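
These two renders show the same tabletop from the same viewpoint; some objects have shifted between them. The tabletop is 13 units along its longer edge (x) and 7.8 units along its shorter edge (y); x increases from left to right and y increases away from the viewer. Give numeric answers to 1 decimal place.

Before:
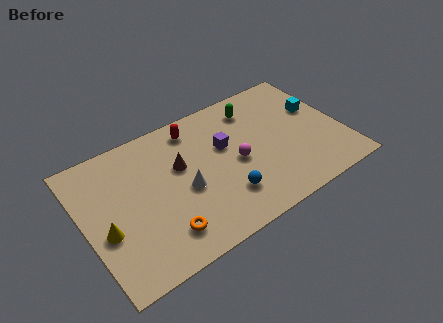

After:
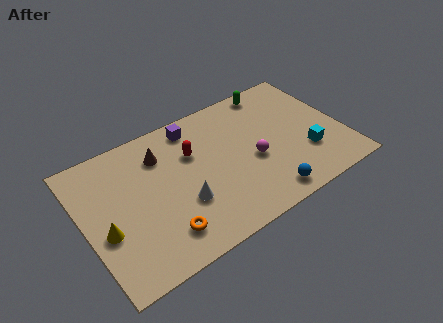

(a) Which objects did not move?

the orange torus and the yellow cone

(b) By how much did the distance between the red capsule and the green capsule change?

+1.7

They were about 3.1 units apart before and 4.8 after — 1.7 units further apart.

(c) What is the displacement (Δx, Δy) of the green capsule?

(1.1, 0.7)

The green capsule started near (9.0, 6.3) and ended near (10.1, 7.0).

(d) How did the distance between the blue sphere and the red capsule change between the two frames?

+0.5

They were about 4.7 units apart before and 5.2 after — 0.5 units further apart.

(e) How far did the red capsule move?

1.4

From (5.9, 6.6) to (5.6, 5.2), the red capsule covered √(0.3² + 1.4²) ≈ 1.4 units.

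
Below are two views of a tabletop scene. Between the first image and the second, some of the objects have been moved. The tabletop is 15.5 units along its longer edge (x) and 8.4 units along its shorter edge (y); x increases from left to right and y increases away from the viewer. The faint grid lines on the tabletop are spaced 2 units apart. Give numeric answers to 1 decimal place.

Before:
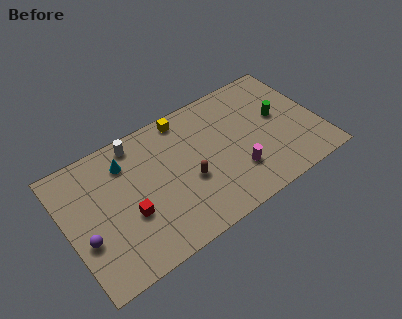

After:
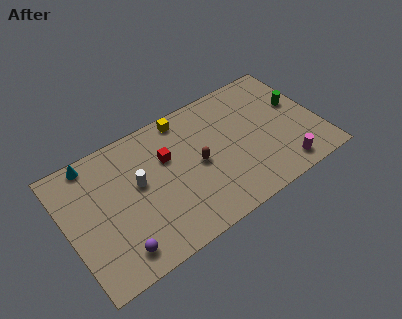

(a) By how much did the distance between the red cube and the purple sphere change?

+2.8

They were about 2.7 units apart before and 5.5 after — 2.8 units further apart.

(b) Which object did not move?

the yellow cube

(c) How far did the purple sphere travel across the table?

2.4

The purple sphere was near (0.9, 3.1) before and (2.6, 1.4) after, so it travelled √(1.7² + 1.7²) ≈ 2.4 units.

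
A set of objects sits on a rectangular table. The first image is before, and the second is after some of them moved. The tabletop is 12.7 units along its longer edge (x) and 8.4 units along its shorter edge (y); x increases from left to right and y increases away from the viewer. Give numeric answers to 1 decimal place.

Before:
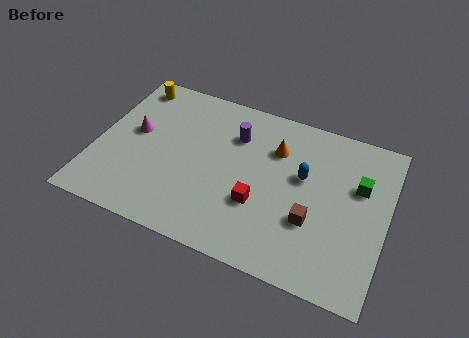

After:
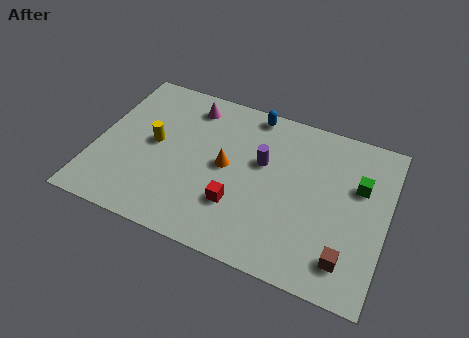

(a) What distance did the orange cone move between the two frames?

2.6

The orange cone was near (7.7, 6.0) before and (5.7, 4.3) after, so it travelled √(2.0² + 1.7²) ≈ 2.6 units.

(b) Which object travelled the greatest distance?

the blue capsule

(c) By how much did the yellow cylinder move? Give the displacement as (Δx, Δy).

(1.4, -2.9)

The yellow cylinder was at about (1.1, 7.3) and moved to about (2.5, 4.4).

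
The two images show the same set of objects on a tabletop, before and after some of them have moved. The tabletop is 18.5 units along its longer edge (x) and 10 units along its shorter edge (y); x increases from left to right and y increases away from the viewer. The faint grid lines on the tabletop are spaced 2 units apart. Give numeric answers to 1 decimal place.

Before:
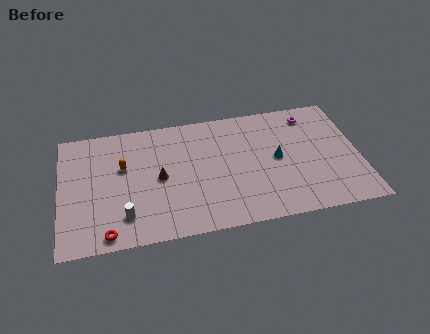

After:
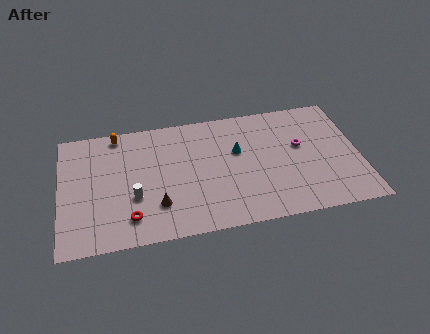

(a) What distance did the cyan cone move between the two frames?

2.6

The cyan cone was near (13.4, 5.1) before and (11.0, 6.2) after, so it travelled √(2.4² + 1.1²) ≈ 2.6 units.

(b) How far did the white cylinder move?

1.5

From (3.9, 2.2) to (4.5, 3.6), the white cylinder covered √(0.6² + 1.4²) ≈ 1.5 units.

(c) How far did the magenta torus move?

2.6

The magenta torus was near (15.7, 8.4) before and (14.9, 5.9) after, so it travelled √(0.8² + 2.5²) ≈ 2.6 units.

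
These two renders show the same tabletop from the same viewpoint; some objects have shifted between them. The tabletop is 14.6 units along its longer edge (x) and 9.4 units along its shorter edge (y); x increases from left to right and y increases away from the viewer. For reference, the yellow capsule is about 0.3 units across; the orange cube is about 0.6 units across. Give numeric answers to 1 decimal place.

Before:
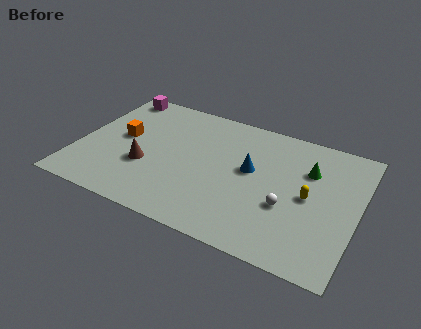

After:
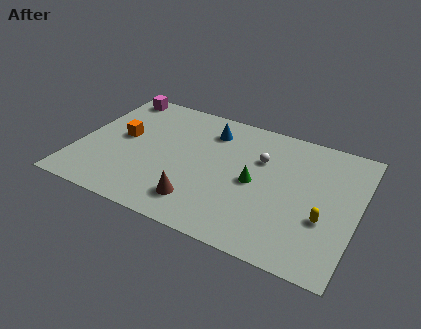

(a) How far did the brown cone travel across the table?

3.4

From (3.7, 3.4) to (6.7, 1.9), the brown cone covered √(3.0² + 1.5²) ≈ 3.4 units.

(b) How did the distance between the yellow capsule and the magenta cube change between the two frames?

+1.3

The distance was about 11.4 in the first image and 12.7 in the second, so they moved 1.3 units further apart.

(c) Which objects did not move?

the magenta cube and the orange cube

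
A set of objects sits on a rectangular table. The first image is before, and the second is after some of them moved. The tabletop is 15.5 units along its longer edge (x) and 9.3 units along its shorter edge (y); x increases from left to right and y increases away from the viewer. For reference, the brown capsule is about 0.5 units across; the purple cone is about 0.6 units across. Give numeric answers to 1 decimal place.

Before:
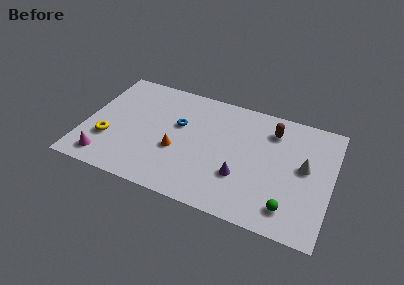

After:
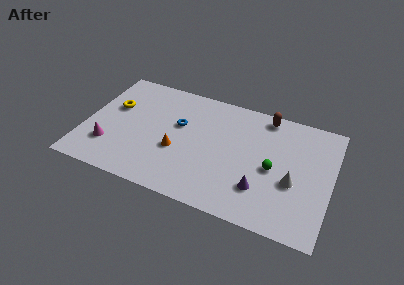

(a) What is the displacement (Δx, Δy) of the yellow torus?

(0.0, 2.8)

The yellow torus was at about (1.6, 3.0) and moved to about (1.6, 5.8).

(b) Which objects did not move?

the blue torus and the orange cone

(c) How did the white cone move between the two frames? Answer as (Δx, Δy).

(-0.6, -1.4)

The white cone was at about (13.8, 5.1) and moved to about (13.2, 3.7).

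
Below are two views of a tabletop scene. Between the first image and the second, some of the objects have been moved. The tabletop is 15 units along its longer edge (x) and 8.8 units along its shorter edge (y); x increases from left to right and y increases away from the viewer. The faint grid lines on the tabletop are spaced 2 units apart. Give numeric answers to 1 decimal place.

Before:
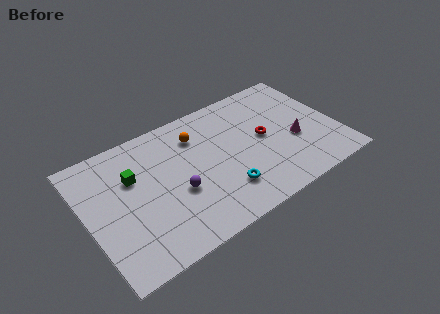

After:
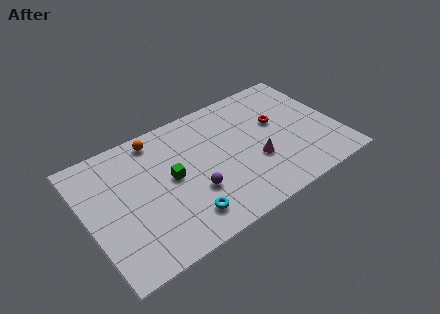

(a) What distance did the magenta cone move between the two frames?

2.5

From (12.4, 3.5) to (9.9, 3.2), the magenta cone covered √(2.5² + 0.3²) ≈ 2.5 units.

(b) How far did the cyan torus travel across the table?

2.5

From (7.8, 2.2) to (5.3, 1.7), the cyan torus covered √(2.5² + 0.5²) ≈ 2.5 units.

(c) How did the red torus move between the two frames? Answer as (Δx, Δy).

(0.9, 0.7)

The red torus started near (10.7, 4.6) and ended near (11.6, 5.3).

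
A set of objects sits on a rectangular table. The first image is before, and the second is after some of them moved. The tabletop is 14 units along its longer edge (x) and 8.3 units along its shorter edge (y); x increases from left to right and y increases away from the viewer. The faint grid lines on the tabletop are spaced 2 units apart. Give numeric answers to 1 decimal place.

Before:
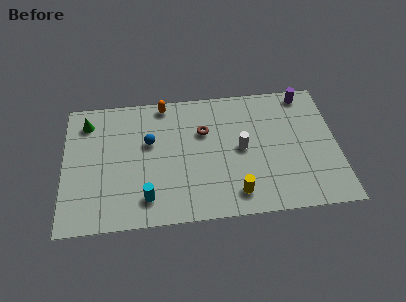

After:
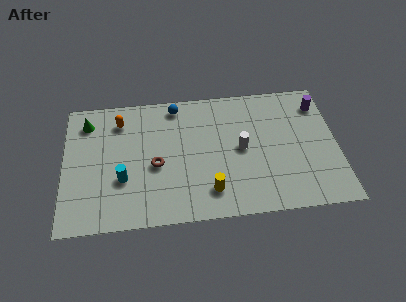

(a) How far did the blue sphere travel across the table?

2.6

From (4.4, 5.1) to (5.8, 7.3), the blue sphere covered √(1.4² + 2.2²) ≈ 2.6 units.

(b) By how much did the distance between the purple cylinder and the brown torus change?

+3.4

Before: roughly 5.6 units apart; after: 9.0. That's 3.4 units further apart.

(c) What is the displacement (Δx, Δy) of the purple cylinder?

(0.7, -0.8)

The purple cylinder was at about (12.5, 7.4) and moved to about (13.2, 6.6).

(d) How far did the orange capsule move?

2.5

The orange capsule moved from about (5.2, 7.5) to (2.9, 6.6), a distance of √(2.3² + 0.9²) ≈ 2.5.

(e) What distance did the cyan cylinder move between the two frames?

1.8

The cyan cylinder was near (4.2, 1.6) before and (3.0, 2.9) after, so it travelled √(1.2² + 1.3²) ≈ 1.8 units.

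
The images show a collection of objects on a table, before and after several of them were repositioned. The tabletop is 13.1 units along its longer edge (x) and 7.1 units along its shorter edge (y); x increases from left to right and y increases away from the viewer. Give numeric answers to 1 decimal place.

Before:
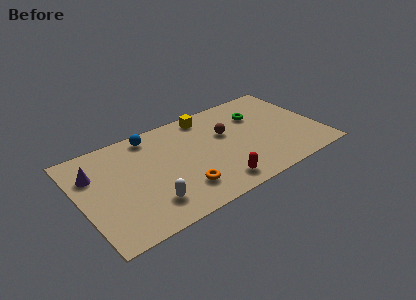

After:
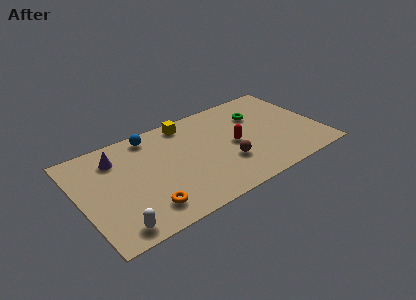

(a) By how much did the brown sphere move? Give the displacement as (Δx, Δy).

(-0.3, -2.1)

The brown sphere was at about (8.1, 4.4) and moved to about (7.8, 2.3).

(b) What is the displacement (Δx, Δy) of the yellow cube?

(-1.1, 0.0)

From the two frames, the yellow cube sits at roughly (7.3, 6.2) before and (6.2, 6.2) after.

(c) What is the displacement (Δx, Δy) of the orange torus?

(-2.0, -0.3)

The orange torus started near (5.2, 1.7) and ended near (3.2, 1.4).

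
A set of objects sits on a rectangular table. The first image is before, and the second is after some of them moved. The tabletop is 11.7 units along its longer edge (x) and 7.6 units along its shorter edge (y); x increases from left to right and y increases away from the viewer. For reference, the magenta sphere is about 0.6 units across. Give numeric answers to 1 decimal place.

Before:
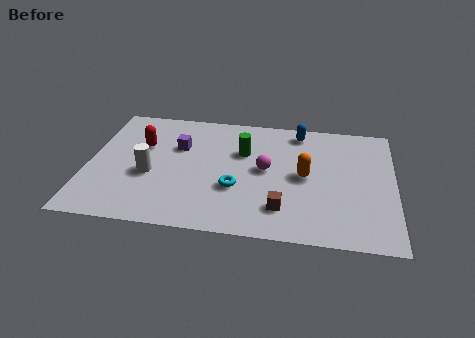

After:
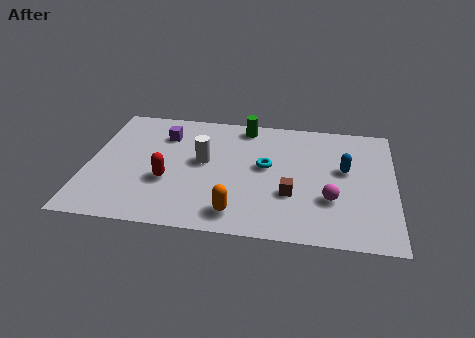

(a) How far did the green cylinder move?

1.7

The green cylinder was near (5.9, 5.0) before and (5.9, 6.7) after, so it travelled √(0.0² + 1.7²) ≈ 1.7 units.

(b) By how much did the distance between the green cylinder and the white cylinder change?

-1.1

The distance was about 4.0 in the first image and 2.9 in the second, so they moved 1.1 units closer together.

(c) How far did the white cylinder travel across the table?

2.3

The white cylinder moved from about (2.4, 3.1) to (4.4, 4.2), a distance of √(2.0² + 1.1²) ≈ 2.3.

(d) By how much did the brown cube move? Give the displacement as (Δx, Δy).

(0.3, 0.9)

From the two frames, the brown cube sits at roughly (7.5, 1.7) before and (7.8, 2.6) after.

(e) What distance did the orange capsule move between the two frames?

3.6

The orange capsule was near (8.3, 3.8) before and (5.8, 1.2) after, so it travelled √(2.5² + 2.6²) ≈ 3.6 units.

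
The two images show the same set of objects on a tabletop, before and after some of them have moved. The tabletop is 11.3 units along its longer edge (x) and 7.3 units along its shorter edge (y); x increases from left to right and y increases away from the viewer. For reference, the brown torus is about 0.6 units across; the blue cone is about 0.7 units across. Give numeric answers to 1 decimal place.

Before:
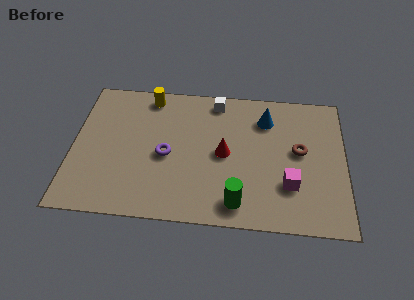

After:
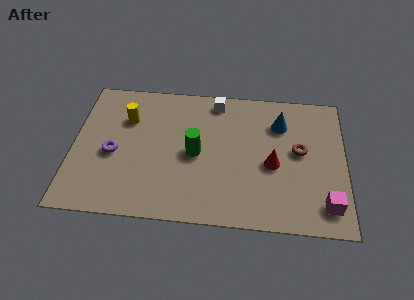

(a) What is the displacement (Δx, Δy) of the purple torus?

(-2.2, -0.1)

The purple torus was at about (3.9, 3.3) and moved to about (1.7, 3.2).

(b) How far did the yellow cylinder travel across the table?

1.6

The yellow cylinder moved from about (3.1, 6.4) to (2.2, 5.1), a distance of √(0.9² + 1.3²) ≈ 1.6.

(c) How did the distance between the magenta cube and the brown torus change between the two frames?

+1.1

They were about 1.8 units apart before and 2.9 after — 1.1 units further apart.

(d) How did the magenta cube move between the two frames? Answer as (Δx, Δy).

(1.5, -0.9)

The magenta cube was at about (9.0, 2.2) and moved to about (10.5, 1.3).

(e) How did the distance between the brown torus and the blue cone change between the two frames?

-0.5

They were about 2.1 units apart before and 1.6 after — 0.5 units closer together.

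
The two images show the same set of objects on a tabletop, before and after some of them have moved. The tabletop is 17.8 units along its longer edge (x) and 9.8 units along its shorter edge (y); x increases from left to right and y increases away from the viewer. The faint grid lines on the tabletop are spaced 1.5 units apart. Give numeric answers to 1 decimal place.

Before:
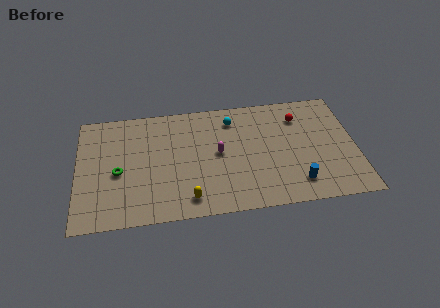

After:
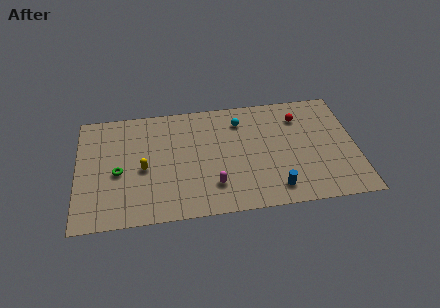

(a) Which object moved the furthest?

the yellow capsule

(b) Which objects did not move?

the red sphere and the green torus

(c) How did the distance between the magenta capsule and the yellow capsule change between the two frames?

+0.7

They were about 4.1 units apart before and 4.8 after — 0.7 units further apart.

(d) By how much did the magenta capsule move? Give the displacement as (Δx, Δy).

(-0.4, -2.7)

The magenta capsule started near (9.0, 5.1) and ended near (8.6, 2.4).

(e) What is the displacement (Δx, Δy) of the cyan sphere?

(0.5, -0.2)

The cyan sphere started near (10.0, 7.9) and ended near (10.5, 7.7).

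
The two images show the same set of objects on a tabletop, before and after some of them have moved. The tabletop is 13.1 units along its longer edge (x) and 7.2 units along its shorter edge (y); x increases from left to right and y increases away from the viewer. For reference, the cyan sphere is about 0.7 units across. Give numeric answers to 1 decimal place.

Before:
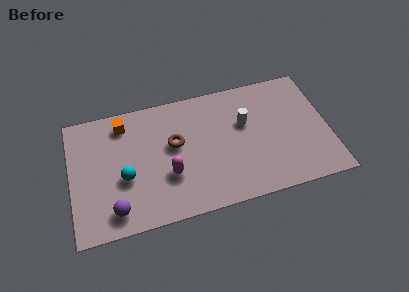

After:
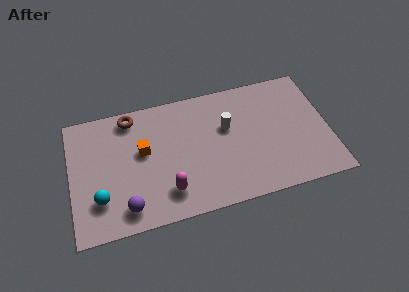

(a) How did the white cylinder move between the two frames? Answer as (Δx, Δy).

(-0.9, 0.0)

From the two frames, the white cylinder sits at roughly (8.9, 4.5) before and (8.0, 4.5) after.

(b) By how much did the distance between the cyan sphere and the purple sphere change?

-0.3

They were about 1.8 units apart before and 1.5 after — 0.3 units closer together.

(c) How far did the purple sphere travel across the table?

0.6

From (2.1, 1.2) to (2.7, 1.2), the purple sphere covered √(0.6² + 0.0²) ≈ 0.6 units.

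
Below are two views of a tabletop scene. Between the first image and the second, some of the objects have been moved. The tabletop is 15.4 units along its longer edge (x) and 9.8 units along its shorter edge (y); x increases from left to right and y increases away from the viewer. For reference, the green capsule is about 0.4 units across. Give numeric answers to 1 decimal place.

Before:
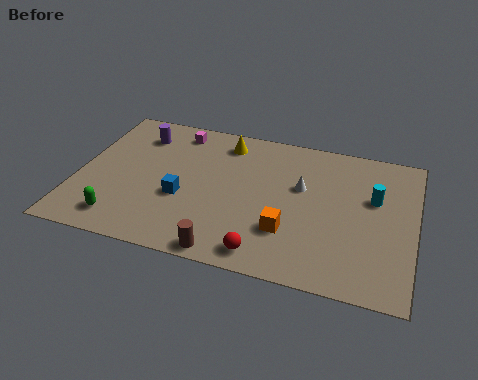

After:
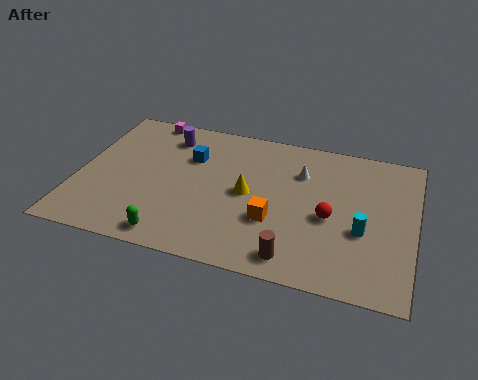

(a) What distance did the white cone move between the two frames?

1.0

The white cone was near (10.2, 6.0) before and (10.1, 7.0) after, so it travelled √(0.1² + 1.0²) ≈ 1.0 units.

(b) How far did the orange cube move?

0.9

From (9.8, 2.9) to (9.1, 3.4), the orange cube covered √(0.7² + 0.5²) ≈ 0.9 units.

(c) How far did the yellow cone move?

3.5

The yellow cone was near (6.5, 8.2) before and (7.8, 4.9) after, so it travelled √(1.3² + 3.3²) ≈ 3.5 units.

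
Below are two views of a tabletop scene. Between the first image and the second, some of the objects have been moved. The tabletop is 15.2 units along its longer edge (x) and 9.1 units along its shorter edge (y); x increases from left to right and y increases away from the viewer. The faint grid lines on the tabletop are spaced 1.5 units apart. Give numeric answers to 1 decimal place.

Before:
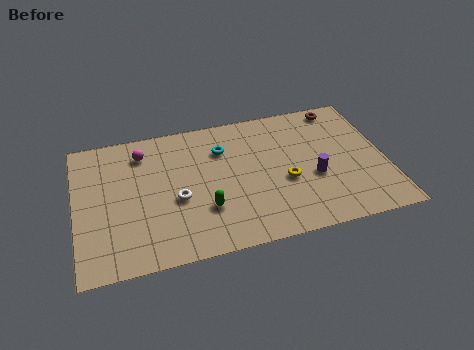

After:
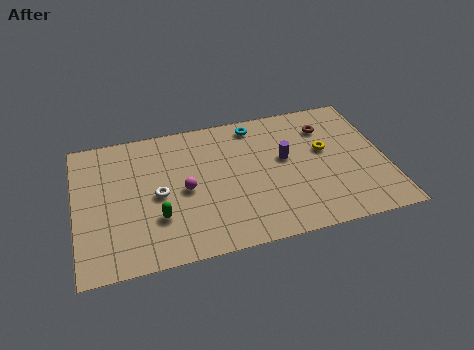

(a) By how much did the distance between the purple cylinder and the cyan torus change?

-2.2

The distance was about 5.2 in the first image and 3.0 in the second, so they moved 2.2 units closer together.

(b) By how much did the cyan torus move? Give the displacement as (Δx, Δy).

(1.7, 1.3)

From the two frames, the cyan torus sits at roughly (7.3, 6.6) before and (9.0, 7.9) after.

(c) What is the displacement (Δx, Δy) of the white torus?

(-0.9, 0.5)

From the two frames, the white torus sits at roughly (4.9, 3.8) before and (4.0, 4.3) after.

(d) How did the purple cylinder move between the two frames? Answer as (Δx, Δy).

(-1.3, 1.6)

The purple cylinder was at about (11.6, 3.6) and moved to about (10.3, 5.2).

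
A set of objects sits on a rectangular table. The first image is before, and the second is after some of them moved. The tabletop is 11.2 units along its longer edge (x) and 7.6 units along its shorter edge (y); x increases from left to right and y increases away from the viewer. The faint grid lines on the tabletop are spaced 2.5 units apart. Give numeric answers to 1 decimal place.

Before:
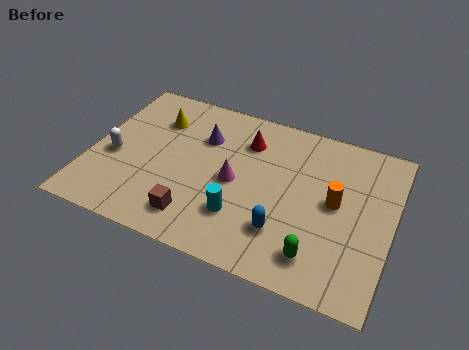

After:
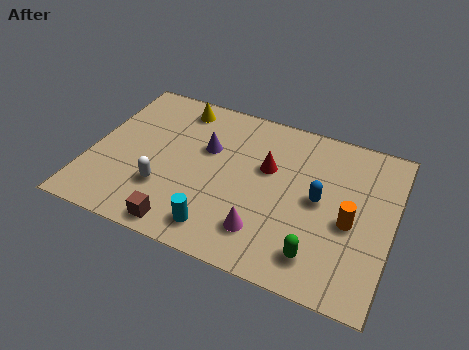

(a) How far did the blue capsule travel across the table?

2.2

The blue capsule was near (7.4, 2.0) before and (8.5, 3.9) after, so it travelled √(1.1² + 1.9²) ≈ 2.2 units.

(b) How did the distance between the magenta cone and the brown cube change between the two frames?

+0.5

They were about 2.5 units apart before and 3.0 after — 0.5 units further apart.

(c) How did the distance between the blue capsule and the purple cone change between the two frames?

-0.3

The distance was about 4.7 in the first image and 4.4 in the second, so they moved 0.3 units closer together.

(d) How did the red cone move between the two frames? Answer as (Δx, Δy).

(0.9, -1.0)

The red cone started near (5.6, 5.7) and ended near (6.5, 4.7).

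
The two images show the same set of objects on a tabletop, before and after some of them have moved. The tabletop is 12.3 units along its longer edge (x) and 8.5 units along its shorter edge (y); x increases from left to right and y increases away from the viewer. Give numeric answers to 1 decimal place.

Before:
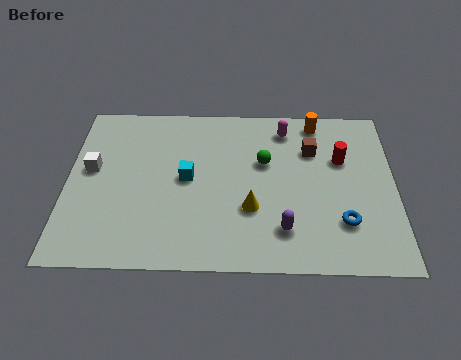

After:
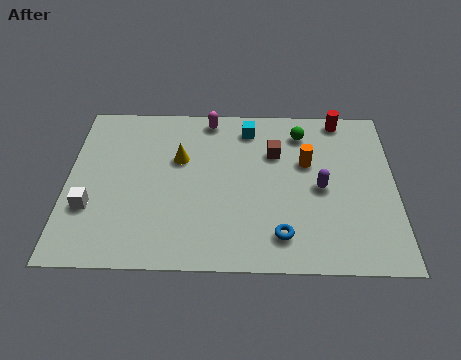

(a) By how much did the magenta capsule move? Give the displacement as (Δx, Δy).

(-2.9, 0.5)

The magenta capsule started near (8.2, 7.1) and ended near (5.3, 7.6).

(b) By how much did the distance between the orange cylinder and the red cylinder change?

+0.5

Before: roughly 2.2 units apart; after: 2.7. That's 0.5 units further apart.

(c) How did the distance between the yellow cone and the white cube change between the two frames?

-2.1

They were about 6.3 units apart before and 4.2 after — 2.1 units closer together.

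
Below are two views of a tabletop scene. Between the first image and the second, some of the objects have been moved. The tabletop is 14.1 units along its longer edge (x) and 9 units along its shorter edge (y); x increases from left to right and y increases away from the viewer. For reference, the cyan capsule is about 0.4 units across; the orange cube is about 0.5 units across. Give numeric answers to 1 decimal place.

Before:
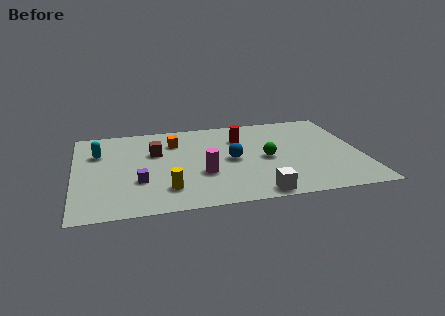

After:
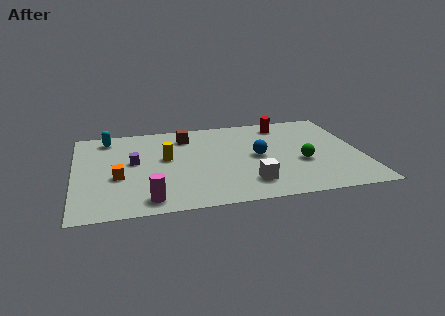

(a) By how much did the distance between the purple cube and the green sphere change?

+1.9

They were about 6.4 units apart before and 8.3 after — 1.9 units further apart.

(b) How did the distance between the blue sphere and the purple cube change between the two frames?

+1.3

Before: roughly 4.8 units apart; after: 6.1. That's 1.3 units further apart.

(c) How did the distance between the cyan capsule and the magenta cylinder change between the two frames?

+0.9

The distance was about 5.8 in the first image and 6.7 in the second, so they moved 0.9 units further apart.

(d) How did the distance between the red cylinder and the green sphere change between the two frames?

+1.6

They were about 2.5 units apart before and 4.1 after — 1.6 units further apart.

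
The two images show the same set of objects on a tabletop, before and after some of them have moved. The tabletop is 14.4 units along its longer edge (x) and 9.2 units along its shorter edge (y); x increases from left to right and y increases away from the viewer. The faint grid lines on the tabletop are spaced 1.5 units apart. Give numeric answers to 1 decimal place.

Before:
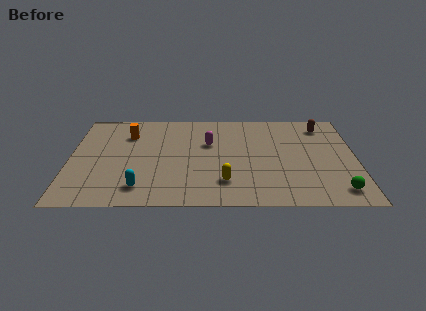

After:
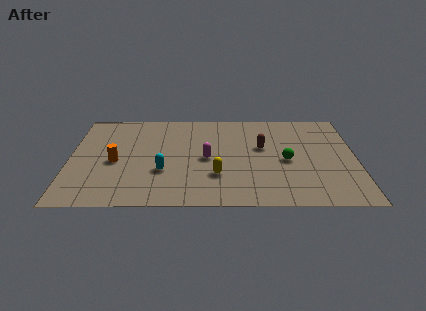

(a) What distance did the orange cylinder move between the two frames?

2.8

The orange cylinder was near (2.9, 6.8) before and (2.3, 4.1) after, so it travelled √(0.6² + 2.7²) ≈ 2.8 units.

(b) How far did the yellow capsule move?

0.7

The yellow capsule moved from about (7.8, 2.2) to (7.4, 2.8), a distance of √(0.4² + 0.6²) ≈ 0.7.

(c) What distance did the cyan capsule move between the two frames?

1.9

From (3.6, 1.7) to (4.7, 3.2), the cyan capsule covered √(1.1² + 1.5²) ≈ 1.9 units.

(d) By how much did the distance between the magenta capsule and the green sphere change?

-3.8

Before: roughly 7.8 units apart; after: 4.0. That's 3.8 units closer together.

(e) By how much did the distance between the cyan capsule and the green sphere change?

-3.5

Before: roughly 9.8 units apart; after: 6.3. That's 3.5 units closer together.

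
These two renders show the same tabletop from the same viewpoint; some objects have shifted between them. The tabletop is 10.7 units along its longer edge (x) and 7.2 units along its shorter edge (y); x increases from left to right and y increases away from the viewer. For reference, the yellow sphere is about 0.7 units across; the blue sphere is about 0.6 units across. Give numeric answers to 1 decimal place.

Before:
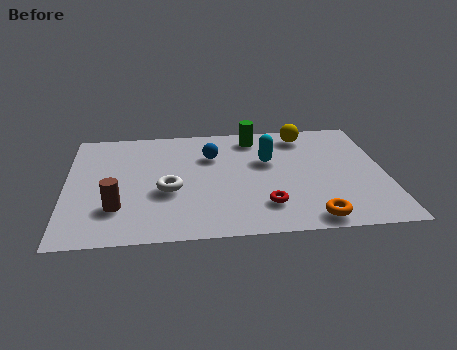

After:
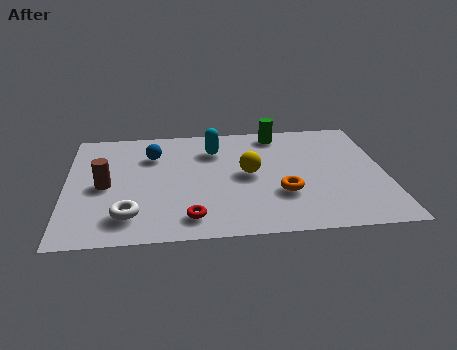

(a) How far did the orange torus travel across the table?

1.8

From (8.1, 0.8) to (7.2, 2.4), the orange torus covered √(0.9² + 1.6²) ≈ 1.8 units.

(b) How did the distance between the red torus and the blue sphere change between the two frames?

+0.5

They were about 3.7 units apart before and 4.2 after — 0.5 units further apart.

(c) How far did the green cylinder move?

0.8

The green cylinder moved from about (6.4, 6.1) to (7.2, 6.3), a distance of √(0.8² + 0.2²) ≈ 0.8.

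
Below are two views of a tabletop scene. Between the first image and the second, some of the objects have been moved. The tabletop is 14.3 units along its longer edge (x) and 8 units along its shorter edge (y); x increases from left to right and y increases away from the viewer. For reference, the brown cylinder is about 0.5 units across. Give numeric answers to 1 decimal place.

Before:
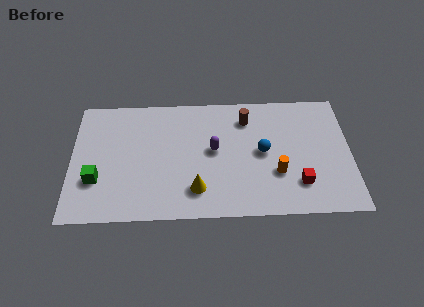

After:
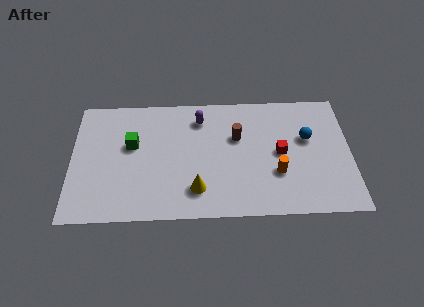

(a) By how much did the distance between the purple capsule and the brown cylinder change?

-0.3

Before: roughly 2.6 units apart; after: 2.3. That's 0.3 units closer together.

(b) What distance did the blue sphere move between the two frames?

2.4

From (9.8, 4.1) to (12.1, 4.9), the blue sphere covered √(2.3² + 0.8²) ≈ 2.4 units.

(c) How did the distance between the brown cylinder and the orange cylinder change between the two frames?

-0.8

They were about 3.9 units apart before and 3.1 after — 0.8 units closer together.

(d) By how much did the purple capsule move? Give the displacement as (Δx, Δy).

(-0.7, 2.1)

The purple capsule was at about (7.3, 4.3) and moved to about (6.6, 6.4).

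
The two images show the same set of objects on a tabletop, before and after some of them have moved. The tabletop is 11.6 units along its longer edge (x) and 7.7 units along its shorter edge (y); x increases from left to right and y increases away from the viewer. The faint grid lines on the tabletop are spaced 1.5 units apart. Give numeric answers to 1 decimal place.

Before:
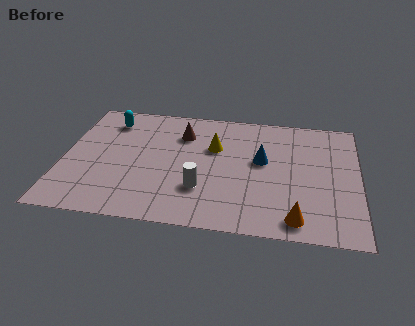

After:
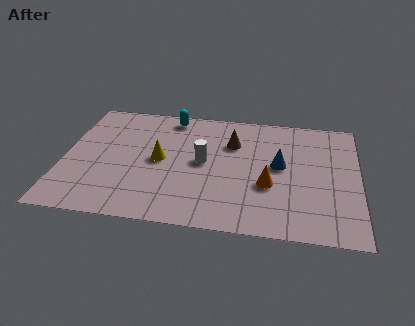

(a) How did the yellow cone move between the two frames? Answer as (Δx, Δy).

(-2.1, -1.1)

From the two frames, the yellow cone sits at roughly (5.9, 5.0) before and (3.8, 3.9) after.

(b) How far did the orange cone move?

2.2

The orange cone was near (9.2, 1.0) before and (8.1, 2.9) after, so it travelled √(1.1² + 1.9²) ≈ 2.2 units.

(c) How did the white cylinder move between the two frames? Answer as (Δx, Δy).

(0.0, 1.7)

The white cylinder started near (5.5, 2.3) and ended near (5.5, 4.0).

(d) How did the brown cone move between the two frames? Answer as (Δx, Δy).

(2.0, -0.3)

The brown cone started near (4.6, 5.7) and ended near (6.6, 5.4).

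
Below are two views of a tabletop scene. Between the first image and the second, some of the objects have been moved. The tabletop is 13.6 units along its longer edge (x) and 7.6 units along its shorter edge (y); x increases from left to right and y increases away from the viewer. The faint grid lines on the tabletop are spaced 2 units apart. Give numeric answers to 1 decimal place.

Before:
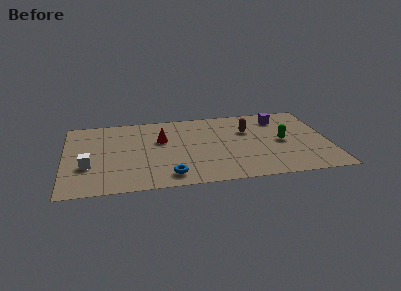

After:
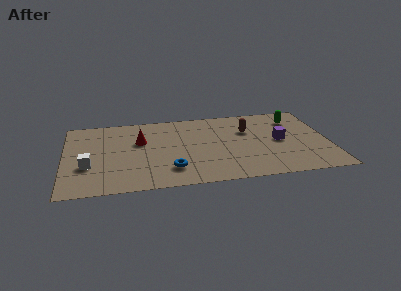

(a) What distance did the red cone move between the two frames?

1.1

The red cone was near (5.0, 4.8) before and (3.9, 4.8) after, so it travelled √(1.1² + 0.0²) ≈ 1.1 units.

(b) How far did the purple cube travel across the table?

2.3

The purple cube was near (11.2, 6.1) before and (11.1, 3.8) after, so it travelled √(0.1² + 2.3²) ≈ 2.3 units.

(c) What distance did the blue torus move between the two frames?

0.6

The blue torus moved from about (5.3, 1.2) to (5.4, 1.8), a distance of √(0.1² + 0.6²) ≈ 0.6.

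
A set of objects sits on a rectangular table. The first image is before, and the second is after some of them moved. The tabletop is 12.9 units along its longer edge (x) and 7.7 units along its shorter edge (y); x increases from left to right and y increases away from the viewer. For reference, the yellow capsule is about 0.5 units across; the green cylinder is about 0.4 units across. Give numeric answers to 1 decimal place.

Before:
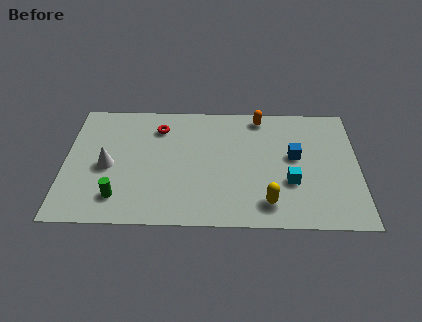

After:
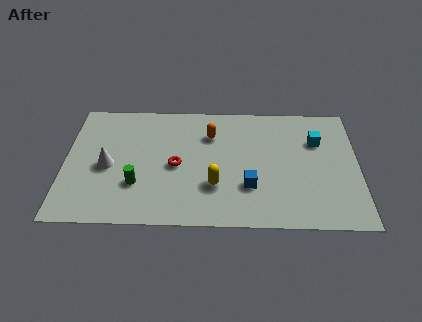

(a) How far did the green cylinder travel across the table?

1.1

The green cylinder was near (2.4, 1.6) before and (3.2, 2.4) after, so it travelled √(0.8² + 0.8²) ≈ 1.1 units.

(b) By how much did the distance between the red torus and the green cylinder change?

-2.6

The distance was about 4.7 in the first image and 2.1 in the second, so they moved 2.6 units closer together.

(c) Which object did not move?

the white cone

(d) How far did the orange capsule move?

2.5

From (8.6, 6.8) to (6.4, 5.6), the orange capsule covered √(2.2² + 1.2²) ≈ 2.5 units.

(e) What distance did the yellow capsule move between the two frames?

2.5

From (8.9, 1.4) to (6.6, 2.4), the yellow capsule covered √(2.3² + 1.0²) ≈ 2.5 units.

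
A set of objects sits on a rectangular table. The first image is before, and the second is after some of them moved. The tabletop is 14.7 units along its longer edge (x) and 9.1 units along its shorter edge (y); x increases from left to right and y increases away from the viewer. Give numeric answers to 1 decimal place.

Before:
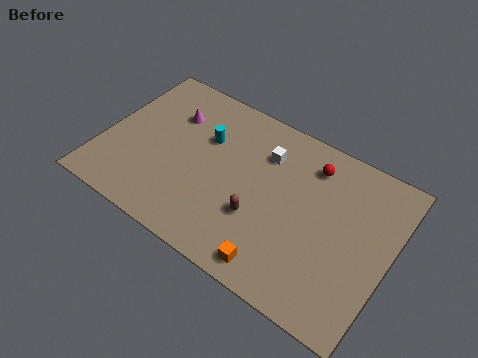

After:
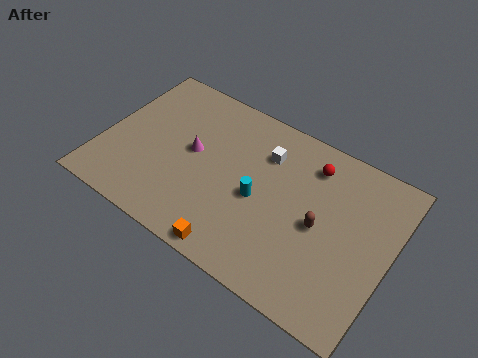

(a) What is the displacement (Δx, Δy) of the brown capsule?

(2.9, 1.2)

From the two frames, the brown capsule sits at roughly (8.3, 3.1) before and (11.2, 4.3) after.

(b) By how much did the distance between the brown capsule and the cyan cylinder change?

-1.3

They were about 4.4 units apart before and 3.1 after — 1.3 units closer together.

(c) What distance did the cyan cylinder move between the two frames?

3.6

The cyan cylinder moved from about (5.0, 6.0) to (8.1, 4.1), a distance of √(3.1² + 1.9²) ≈ 3.6.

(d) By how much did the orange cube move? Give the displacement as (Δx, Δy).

(-2.1, -0.3)

The orange cube started near (9.6, 1.1) and ended near (7.5, 0.8).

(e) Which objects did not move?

the red sphere and the white cube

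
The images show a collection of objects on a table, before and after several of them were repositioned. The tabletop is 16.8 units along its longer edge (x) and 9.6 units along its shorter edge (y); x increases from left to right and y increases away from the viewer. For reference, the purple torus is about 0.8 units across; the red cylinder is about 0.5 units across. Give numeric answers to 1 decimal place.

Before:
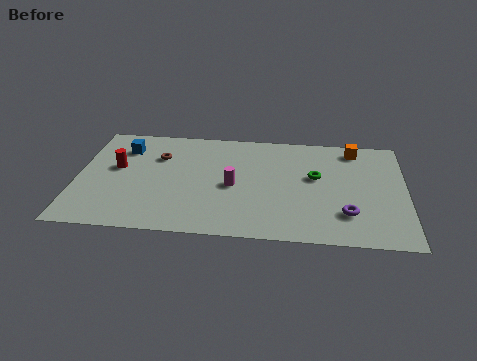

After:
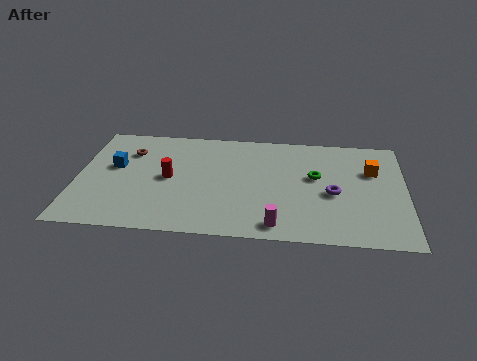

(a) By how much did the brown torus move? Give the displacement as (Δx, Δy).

(-1.5, 0.3)

The brown torus started near (4.1, 6.7) and ended near (2.6, 7.0).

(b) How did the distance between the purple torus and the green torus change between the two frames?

-1.8

The distance was about 3.5 in the first image and 1.7 in the second, so they moved 1.8 units closer together.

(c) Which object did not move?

the green torus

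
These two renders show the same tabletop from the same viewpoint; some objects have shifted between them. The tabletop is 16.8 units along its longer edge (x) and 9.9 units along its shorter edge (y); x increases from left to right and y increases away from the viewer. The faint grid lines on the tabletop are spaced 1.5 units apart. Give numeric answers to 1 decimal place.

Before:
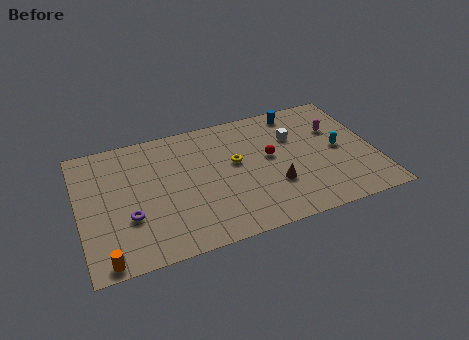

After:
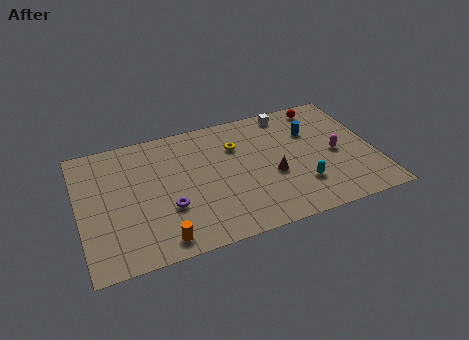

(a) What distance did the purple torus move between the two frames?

2.2

From (2.7, 3.4) to (4.9, 3.4), the purple torus covered √(2.2² + 0.0²) ≈ 2.2 units.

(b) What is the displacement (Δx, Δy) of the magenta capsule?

(-0.2, -2.0)

The magenta capsule was at about (14.8, 6.6) and moved to about (14.6, 4.6).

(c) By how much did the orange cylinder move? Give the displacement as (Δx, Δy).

(3.1, 0.4)

The orange cylinder was at about (1.2, 0.8) and moved to about (4.3, 1.2).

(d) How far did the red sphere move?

4.7

The red sphere moved from about (10.9, 5.5) to (14.3, 8.7), a distance of √(3.4² + 3.2²) ≈ 4.7.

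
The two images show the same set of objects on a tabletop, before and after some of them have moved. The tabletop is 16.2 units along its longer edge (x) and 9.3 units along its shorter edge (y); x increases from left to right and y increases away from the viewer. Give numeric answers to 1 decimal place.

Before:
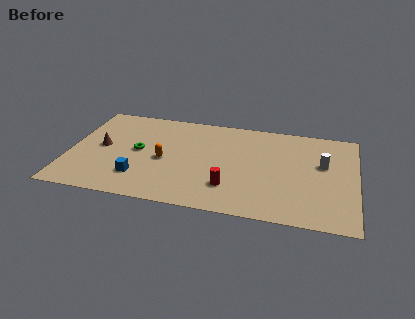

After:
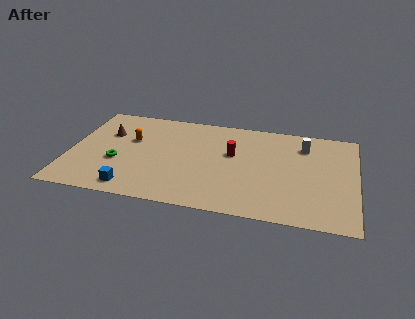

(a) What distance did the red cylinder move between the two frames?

3.2

The red cylinder moved from about (9.2, 2.4) to (9.2, 5.6), a distance of √(0.0² + 3.2²) ≈ 3.2.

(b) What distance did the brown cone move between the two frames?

1.4

The brown cone was near (1.8, 4.8) before and (2.0, 6.2) after, so it travelled √(0.2² + 1.4²) ≈ 1.4 units.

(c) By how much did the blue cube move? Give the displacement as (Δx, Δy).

(-0.3, -1.1)

The blue cube started near (4.1, 2.3) and ended near (3.8, 1.2).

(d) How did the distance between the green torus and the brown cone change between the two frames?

+0.7

They were about 2.1 units apart before and 2.8 after — 0.7 units further apart.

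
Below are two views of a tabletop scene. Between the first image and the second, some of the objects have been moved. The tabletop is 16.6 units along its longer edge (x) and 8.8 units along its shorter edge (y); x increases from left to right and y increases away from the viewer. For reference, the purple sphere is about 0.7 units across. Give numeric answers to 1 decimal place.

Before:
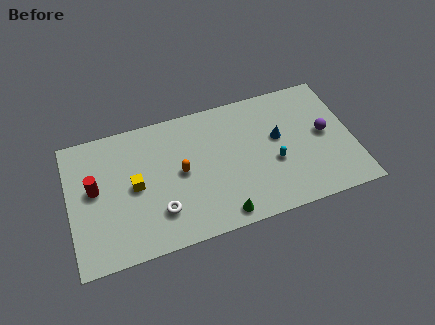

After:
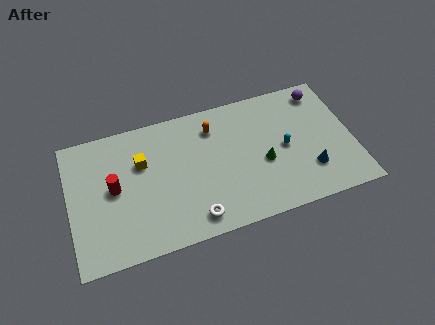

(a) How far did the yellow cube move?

1.5

The yellow cube moved from about (3.8, 4.4) to (4.3, 5.8), a distance of √(0.5² + 1.4²) ≈ 1.5.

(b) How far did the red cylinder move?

1.1

The red cylinder was near (1.5, 4.9) before and (2.6, 4.6) after, so it travelled √(1.1² + 0.3²) ≈ 1.1 units.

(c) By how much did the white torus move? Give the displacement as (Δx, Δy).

(1.9, -1.0)

From the two frames, the white torus sits at roughly (5.1, 2.3) before and (7.0, 1.3) after.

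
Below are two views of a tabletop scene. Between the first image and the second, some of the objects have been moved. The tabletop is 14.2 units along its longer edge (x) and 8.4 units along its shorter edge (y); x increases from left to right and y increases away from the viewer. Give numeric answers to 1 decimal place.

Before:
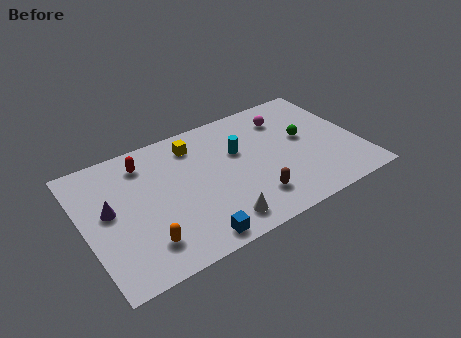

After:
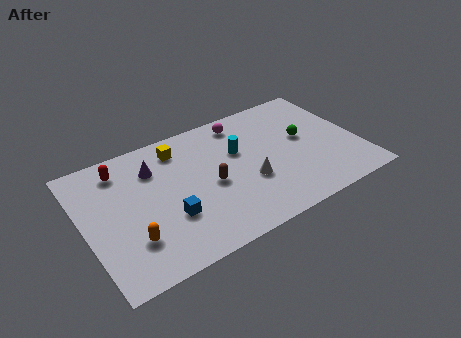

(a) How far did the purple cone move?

3.0

From (1.3, 4.6) to (3.8, 6.2), the purple cone covered √(2.5² + 1.6²) ≈ 3.0 units.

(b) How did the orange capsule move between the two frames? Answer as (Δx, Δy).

(-0.6, 0.5)

The orange capsule was at about (2.7, 1.8) and moved to about (2.1, 2.3).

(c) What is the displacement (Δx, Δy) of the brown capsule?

(-1.9, 1.9)

From the two frames, the brown capsule sits at roughly (8.3, 1.9) before and (6.4, 3.8) after.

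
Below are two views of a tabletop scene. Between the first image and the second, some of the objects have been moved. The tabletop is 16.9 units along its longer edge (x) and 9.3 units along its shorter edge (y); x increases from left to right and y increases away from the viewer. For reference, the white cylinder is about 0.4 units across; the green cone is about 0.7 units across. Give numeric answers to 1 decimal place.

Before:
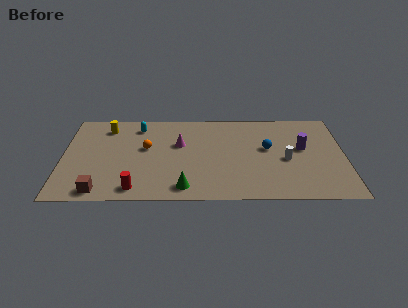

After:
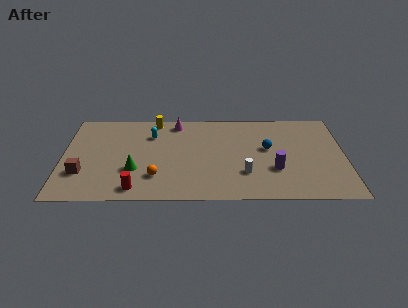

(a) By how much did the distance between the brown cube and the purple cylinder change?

-1.3

Before: roughly 12.8 units apart; after: 11.5. That's 1.3 units closer together.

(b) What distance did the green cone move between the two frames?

3.5

The green cone moved from about (7.3, 1.3) to (4.3, 3.1), a distance of √(3.0² + 1.8²) ≈ 3.5.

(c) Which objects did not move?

the blue sphere and the red cylinder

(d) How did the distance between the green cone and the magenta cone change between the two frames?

+1.1

Before: roughly 4.5 units apart; after: 5.6. That's 1.1 units further apart.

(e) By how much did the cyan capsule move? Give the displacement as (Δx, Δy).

(0.8, -0.9)

The cyan capsule was at about (4.5, 7.7) and moved to about (5.3, 6.8).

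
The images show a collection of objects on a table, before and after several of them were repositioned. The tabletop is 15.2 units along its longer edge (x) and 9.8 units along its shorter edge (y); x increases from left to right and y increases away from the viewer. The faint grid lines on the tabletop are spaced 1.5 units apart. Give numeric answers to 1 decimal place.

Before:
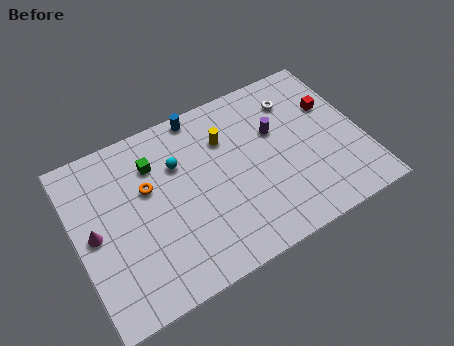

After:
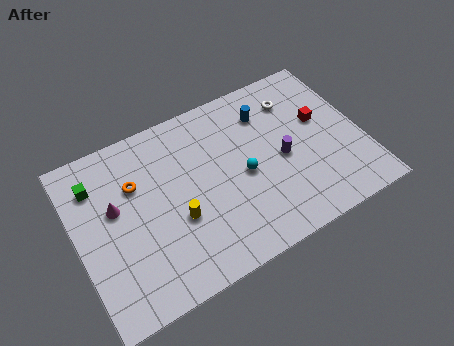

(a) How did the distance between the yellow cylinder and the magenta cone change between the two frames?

-3.9

They were about 7.6 units apart before and 3.7 after — 3.9 units closer together.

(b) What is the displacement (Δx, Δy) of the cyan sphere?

(3.2, -2.2)

The cyan sphere started near (5.6, 6.7) and ended near (8.8, 4.5).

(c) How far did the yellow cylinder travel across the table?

4.5

From (8.2, 7.0) to (5.1, 3.7), the yellow cylinder covered √(3.1² + 3.3²) ≈ 4.5 units.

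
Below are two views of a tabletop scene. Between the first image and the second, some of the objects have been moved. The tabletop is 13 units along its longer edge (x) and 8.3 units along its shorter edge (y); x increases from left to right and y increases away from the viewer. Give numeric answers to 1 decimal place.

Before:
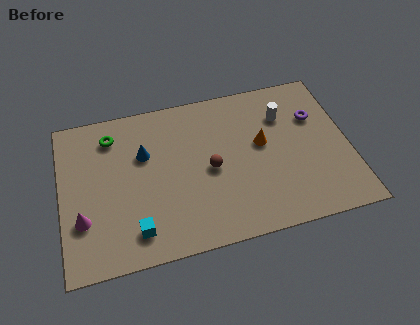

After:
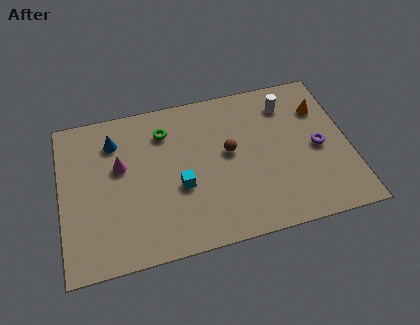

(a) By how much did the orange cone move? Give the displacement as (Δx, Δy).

(2.8, 1.3)

The orange cone started near (9.1, 4.7) and ended near (11.9, 6.0).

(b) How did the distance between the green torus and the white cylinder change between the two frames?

-2.2

Before: roughly 7.8 units apart; after: 5.6. That's 2.2 units closer together.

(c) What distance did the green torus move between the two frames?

2.4

The green torus moved from about (2.4, 6.7) to (4.8, 6.4), a distance of √(2.4² + 0.3²) ≈ 2.4.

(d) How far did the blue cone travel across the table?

1.6

From (3.8, 5.4) to (2.5, 6.4), the blue cone covered √(1.3² + 1.0²) ≈ 1.6 units.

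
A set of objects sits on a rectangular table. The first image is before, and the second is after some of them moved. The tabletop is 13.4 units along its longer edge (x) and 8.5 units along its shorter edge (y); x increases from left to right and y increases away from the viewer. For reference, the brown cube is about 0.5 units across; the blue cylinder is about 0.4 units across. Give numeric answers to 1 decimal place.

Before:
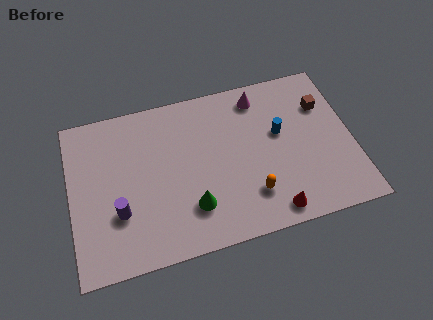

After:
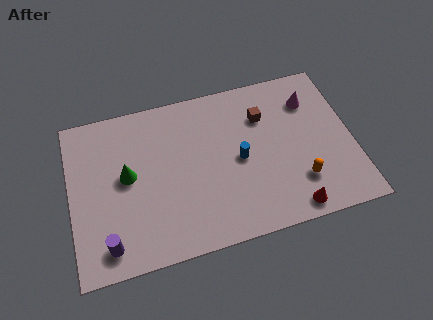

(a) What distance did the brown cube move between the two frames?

2.9

The brown cube moved from about (12.2, 6.0) to (9.3, 6.1), a distance of √(2.9² + 0.1²) ≈ 2.9.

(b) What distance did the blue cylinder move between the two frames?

2.2

The blue cylinder moved from about (10.0, 5.0) to (8.0, 4.1), a distance of √(2.0² + 0.9²) ≈ 2.2.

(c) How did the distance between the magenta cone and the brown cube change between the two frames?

-0.9

The distance was about 3.2 in the first image and 2.3 in the second, so they moved 0.9 units closer together.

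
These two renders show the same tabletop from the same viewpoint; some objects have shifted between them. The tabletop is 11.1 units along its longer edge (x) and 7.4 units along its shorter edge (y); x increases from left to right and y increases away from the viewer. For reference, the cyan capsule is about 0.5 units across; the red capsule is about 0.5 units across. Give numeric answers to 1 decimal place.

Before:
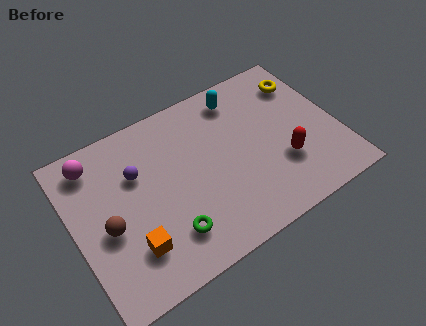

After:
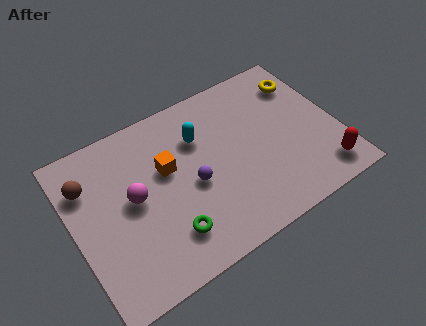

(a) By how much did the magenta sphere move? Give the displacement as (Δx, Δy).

(1.3, -2.3)

The magenta sphere was at about (1.2, 6.2) and moved to about (2.5, 3.9).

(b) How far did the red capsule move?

1.9

The red capsule was near (8.6, 2.4) before and (10.1, 1.2) after, so it travelled √(1.5² + 1.2²) ≈ 1.9 units.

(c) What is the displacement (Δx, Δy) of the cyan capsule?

(-1.9, -1.0)

From the two frames, the cyan capsule sits at roughly (7.4, 6.2) before and (5.5, 5.2) after.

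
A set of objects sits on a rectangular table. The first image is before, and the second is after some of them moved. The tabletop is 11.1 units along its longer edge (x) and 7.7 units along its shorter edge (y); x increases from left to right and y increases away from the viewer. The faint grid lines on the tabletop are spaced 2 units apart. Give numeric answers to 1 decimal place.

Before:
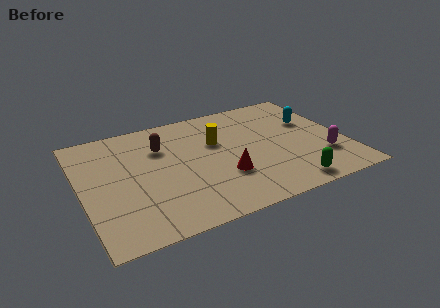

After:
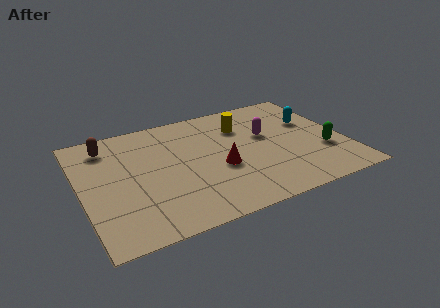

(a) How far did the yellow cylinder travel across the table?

1.4

From (5.8, 4.9) to (7.0, 5.6), the yellow cylinder covered √(1.2² + 0.7²) ≈ 1.4 units.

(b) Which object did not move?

the cyan capsule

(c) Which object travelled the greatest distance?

the magenta capsule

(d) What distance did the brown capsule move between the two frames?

2.4

The brown capsule moved from about (3.5, 5.4) to (1.3, 6.3), a distance of √(2.2² + 0.9²) ≈ 2.4.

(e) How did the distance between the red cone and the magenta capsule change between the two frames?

-1.5

They were about 4.2 units apart before and 2.7 after — 1.5 units closer together.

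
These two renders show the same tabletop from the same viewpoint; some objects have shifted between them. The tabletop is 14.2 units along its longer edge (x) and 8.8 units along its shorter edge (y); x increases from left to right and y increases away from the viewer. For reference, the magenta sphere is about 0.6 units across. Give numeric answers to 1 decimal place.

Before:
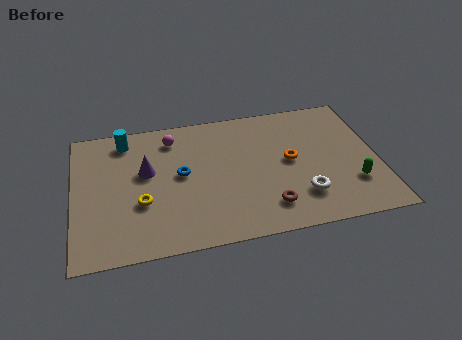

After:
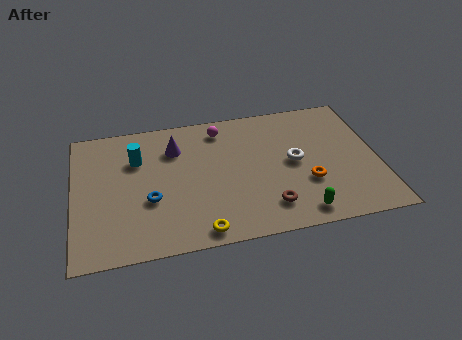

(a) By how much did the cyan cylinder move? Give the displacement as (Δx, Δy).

(0.5, -1.4)

The cyan cylinder was at about (2.5, 7.5) and moved to about (3.0, 6.1).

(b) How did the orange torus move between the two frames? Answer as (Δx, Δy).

(0.7, -1.6)

The orange torus was at about (10.1, 4.6) and moved to about (10.8, 3.0).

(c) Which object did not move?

the brown torus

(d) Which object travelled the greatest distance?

the yellow torus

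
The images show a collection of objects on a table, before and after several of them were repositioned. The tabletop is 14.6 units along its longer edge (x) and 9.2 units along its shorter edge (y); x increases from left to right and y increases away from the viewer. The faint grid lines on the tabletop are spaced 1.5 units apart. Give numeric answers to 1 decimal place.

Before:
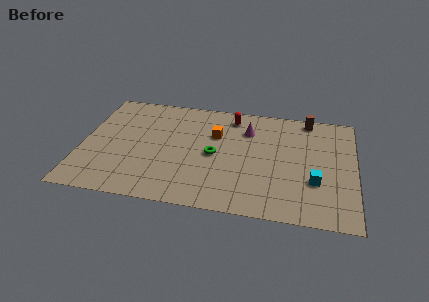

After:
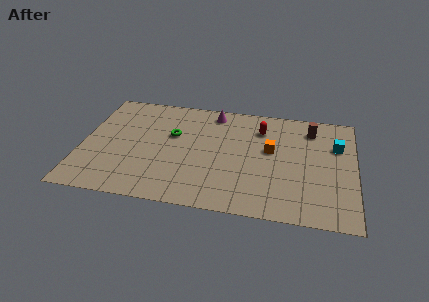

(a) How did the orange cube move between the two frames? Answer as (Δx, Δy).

(3.0, -0.8)

From the two frames, the orange cube sits at roughly (7.1, 6.1) before and (10.1, 5.3) after.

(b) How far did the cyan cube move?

3.3

The cyan cube moved from about (12.5, 3.1) to (13.6, 6.2), a distance of √(1.1² + 3.1²) ≈ 3.3.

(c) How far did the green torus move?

2.6

The green torus was near (7.1, 4.4) before and (4.8, 5.7) after, so it travelled √(2.3² + 1.3²) ≈ 2.6 units.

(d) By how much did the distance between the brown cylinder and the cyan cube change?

-3.4

The distance was about 5.2 in the first image and 1.8 in the second, so they moved 3.4 units closer together.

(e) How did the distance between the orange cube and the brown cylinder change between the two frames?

-2.4

The distance was about 5.4 in the first image and 3.0 in the second, so they moved 2.4 units closer together.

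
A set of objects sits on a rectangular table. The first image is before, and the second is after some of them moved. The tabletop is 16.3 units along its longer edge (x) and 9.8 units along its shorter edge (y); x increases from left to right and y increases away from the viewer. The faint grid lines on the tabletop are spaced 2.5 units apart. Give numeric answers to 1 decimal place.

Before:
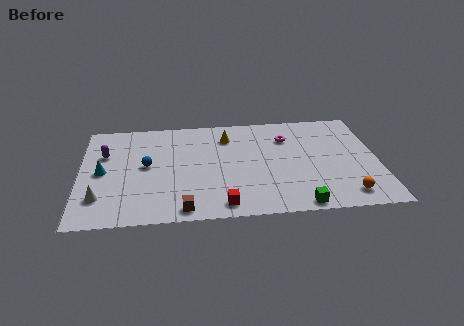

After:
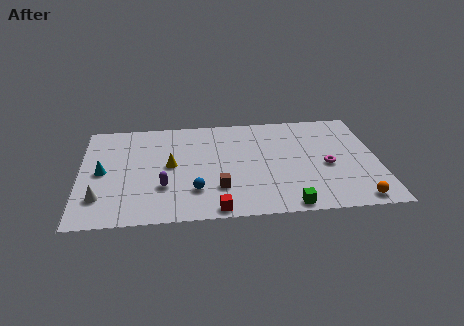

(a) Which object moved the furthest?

the purple capsule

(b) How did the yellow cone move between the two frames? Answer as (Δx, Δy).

(-3.2, -2.5)

The yellow cone was at about (8.1, 7.6) and moved to about (4.9, 5.1).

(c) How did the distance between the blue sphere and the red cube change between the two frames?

-3.6

They were about 5.7 units apart before and 2.1 after — 3.6 units closer together.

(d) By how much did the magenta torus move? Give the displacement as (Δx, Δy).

(2.1, -2.9)

The magenta torus was at about (11.4, 7.2) and moved to about (13.5, 4.3).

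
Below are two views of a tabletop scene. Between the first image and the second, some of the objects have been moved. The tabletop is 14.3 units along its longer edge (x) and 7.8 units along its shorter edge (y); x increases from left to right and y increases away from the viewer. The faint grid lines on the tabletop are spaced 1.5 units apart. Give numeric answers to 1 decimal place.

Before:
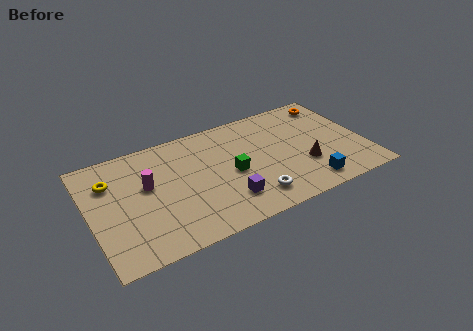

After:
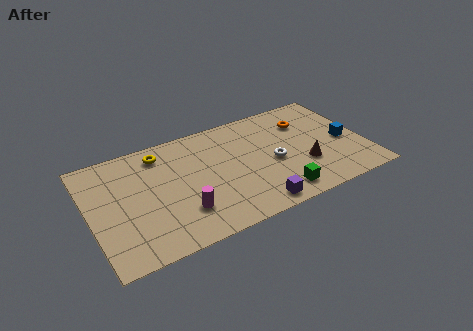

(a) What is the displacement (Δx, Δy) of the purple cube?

(1.3, -1.0)

From the two frames, the purple cube sits at roughly (6.8, 1.9) before and (8.1, 0.9) after.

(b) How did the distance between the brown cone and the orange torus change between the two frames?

-1.4

Before: roughly 4.5 units apart; after: 3.1. That's 1.4 units closer together.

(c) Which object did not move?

the brown cone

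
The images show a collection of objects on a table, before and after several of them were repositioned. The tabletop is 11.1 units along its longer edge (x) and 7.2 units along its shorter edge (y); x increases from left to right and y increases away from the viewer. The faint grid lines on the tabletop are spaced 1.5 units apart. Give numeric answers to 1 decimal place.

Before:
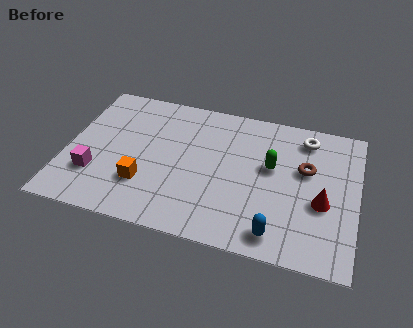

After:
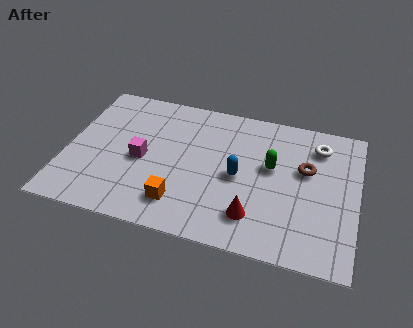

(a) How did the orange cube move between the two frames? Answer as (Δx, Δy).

(1.4, -0.6)

The orange cube started near (3.1, 2.1) and ended near (4.5, 1.5).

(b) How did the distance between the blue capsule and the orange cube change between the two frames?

-2.4

The distance was about 5.2 in the first image and 2.8 in the second, so they moved 2.4 units closer together.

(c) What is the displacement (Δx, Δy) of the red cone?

(-2.5, -1.3)

From the two frames, the red cone sits at roughly (9.8, 2.9) before and (7.3, 1.6) after.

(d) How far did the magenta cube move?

2.1

From (1.2, 2.1) to (2.9, 3.3), the magenta cube covered √(1.7² + 1.2²) ≈ 2.1 units.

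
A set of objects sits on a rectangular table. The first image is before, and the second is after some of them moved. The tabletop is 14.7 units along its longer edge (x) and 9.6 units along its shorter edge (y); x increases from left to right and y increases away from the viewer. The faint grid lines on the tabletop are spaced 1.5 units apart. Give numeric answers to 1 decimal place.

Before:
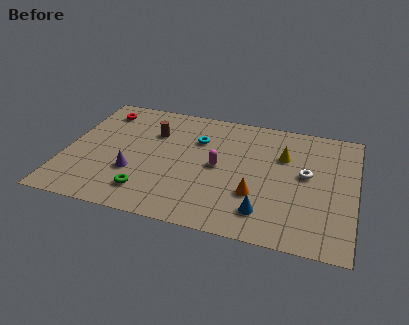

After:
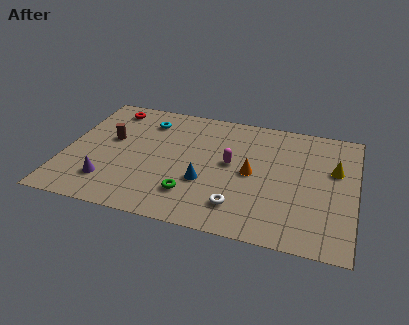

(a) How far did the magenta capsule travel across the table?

0.7

The magenta capsule moved from about (7.8, 4.8) to (8.4, 5.2), a distance of √(0.6² + 0.4²) ≈ 0.7.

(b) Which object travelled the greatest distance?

the white torus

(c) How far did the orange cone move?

1.6

The orange cone moved from about (9.8, 3.1) to (9.5, 4.7), a distance of √(0.3² + 1.6²) ≈ 1.6.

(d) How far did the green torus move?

2.2

The green torus was near (4.4, 1.9) before and (6.6, 2.3) after, so it travelled √(2.2² + 0.4²) ≈ 2.2 units.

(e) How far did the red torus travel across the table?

0.5

The red torus moved from about (1.5, 7.9) to (1.9, 8.2), a distance of √(0.4² + 0.3²) ≈ 0.5.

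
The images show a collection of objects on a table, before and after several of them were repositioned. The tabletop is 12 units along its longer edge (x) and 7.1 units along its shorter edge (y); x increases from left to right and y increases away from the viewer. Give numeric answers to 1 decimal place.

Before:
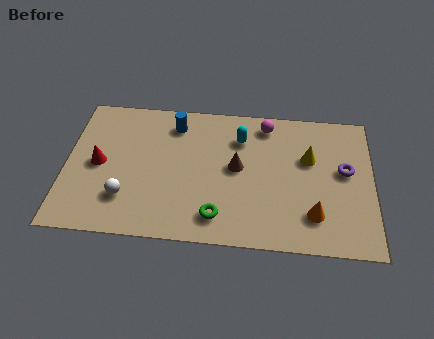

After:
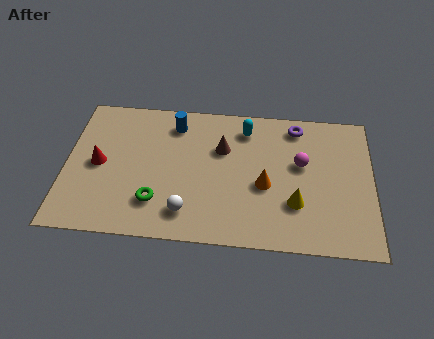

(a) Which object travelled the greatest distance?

the purple torus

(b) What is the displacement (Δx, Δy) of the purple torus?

(-1.9, 2.1)

The purple torus was at about (10.9, 4.0) and moved to about (9.0, 6.1).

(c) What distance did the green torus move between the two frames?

2.5

The green torus moved from about (6.0, 1.3) to (3.6, 1.8), a distance of √(2.4² + 0.5²) ≈ 2.5.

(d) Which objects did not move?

the red cone and the blue cylinder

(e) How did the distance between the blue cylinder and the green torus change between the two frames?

-0.8

The distance was about 4.8 in the first image and 4.0 in the second, so they moved 0.8 units closer together.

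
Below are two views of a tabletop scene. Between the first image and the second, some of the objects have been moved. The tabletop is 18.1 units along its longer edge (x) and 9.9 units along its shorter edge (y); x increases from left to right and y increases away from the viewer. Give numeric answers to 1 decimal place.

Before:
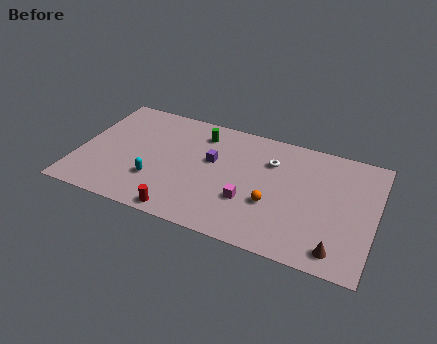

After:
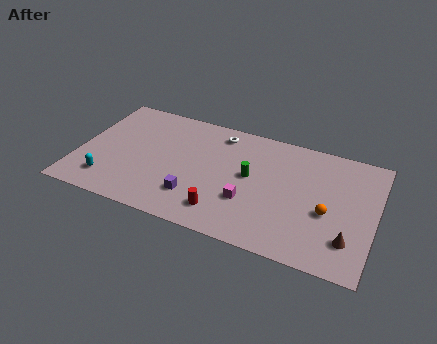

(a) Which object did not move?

the magenta cube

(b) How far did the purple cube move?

3.5

From (8.1, 5.9) to (7.4, 2.5), the purple cube covered √(0.7² + 3.4²) ≈ 3.5 units.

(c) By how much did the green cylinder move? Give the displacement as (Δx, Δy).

(3.3, -2.6)

From the two frames, the green cylinder sits at roughly (7.2, 8.0) before and (10.5, 5.4) after.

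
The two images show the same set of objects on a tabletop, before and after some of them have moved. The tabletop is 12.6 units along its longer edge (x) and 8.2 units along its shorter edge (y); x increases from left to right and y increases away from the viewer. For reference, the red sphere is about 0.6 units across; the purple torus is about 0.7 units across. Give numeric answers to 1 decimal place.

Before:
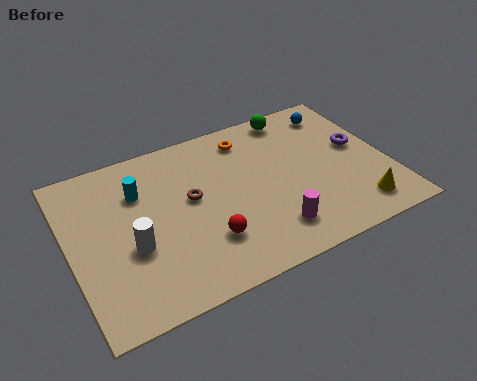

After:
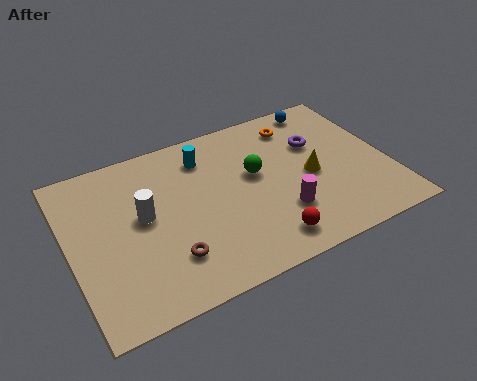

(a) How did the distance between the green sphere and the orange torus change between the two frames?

+0.7

They were about 2.1 units apart before and 2.8 after — 0.7 units further apart.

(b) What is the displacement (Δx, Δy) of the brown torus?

(-1.2, -2.5)

The brown torus started near (4.8, 4.6) and ended near (3.6, 2.1).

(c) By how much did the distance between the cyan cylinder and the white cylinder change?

+0.7

The distance was about 2.7 in the first image and 3.4 in the second, so they moved 0.7 units further apart.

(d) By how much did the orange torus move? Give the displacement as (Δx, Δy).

(2.0, -0.1)

The orange torus started near (7.4, 6.8) and ended near (9.4, 6.7).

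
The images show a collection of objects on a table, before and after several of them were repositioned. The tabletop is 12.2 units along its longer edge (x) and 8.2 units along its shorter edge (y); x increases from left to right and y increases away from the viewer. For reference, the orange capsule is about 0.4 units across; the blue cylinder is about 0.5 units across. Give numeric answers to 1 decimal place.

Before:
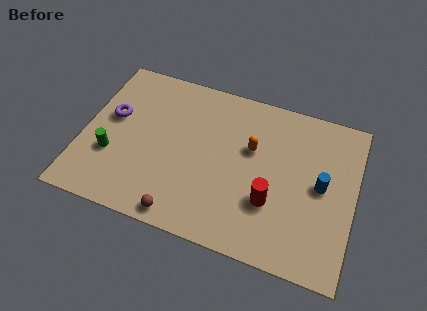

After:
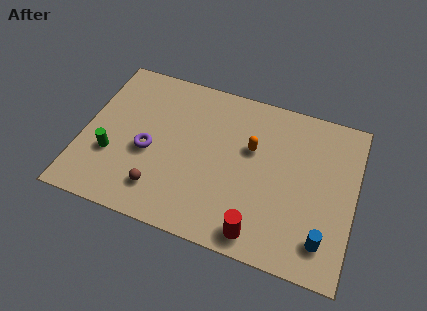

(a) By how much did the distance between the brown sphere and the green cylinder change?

-1.4

Before: roughly 3.9 units apart; after: 2.5. That's 1.4 units closer together.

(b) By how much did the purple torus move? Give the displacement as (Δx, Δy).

(1.8, -1.3)

The purple torus was at about (1.2, 4.8) and moved to about (3.0, 3.5).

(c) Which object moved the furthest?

the blue cylinder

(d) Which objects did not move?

the orange capsule and the green cylinder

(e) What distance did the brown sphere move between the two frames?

1.4

The brown sphere moved from about (4.8, 0.8) to (3.7, 1.7), a distance of √(1.1² + 0.9²) ≈ 1.4.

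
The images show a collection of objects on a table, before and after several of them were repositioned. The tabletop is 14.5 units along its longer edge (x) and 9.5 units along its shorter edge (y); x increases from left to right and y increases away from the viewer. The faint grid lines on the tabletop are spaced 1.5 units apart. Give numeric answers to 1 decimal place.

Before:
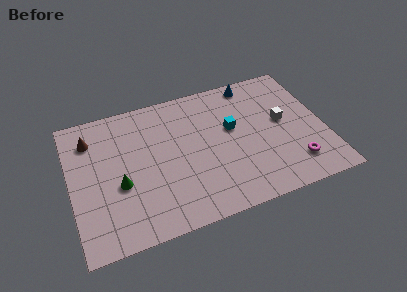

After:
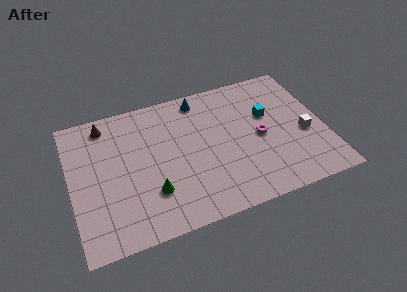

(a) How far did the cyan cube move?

2.1

The cyan cube was near (9.3, 5.6) before and (11.4, 5.9) after, so it travelled √(2.1² + 0.3²) ≈ 2.1 units.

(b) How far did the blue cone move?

3.1

The blue cone was near (10.8, 8.5) before and (7.7, 8.3) after, so it travelled √(3.1² + 0.2²) ≈ 3.1 units.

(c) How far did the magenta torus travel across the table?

3.0

The magenta torus moved from about (12.5, 2.0) to (10.8, 4.5), a distance of √(1.7² + 2.5²) ≈ 3.0.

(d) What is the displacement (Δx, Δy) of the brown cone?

(0.9, 0.8)

The brown cone started near (1.3, 7.4) and ended near (2.2, 8.2).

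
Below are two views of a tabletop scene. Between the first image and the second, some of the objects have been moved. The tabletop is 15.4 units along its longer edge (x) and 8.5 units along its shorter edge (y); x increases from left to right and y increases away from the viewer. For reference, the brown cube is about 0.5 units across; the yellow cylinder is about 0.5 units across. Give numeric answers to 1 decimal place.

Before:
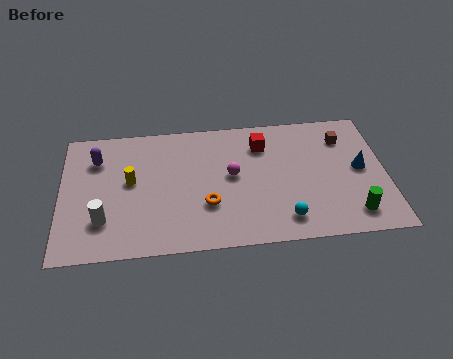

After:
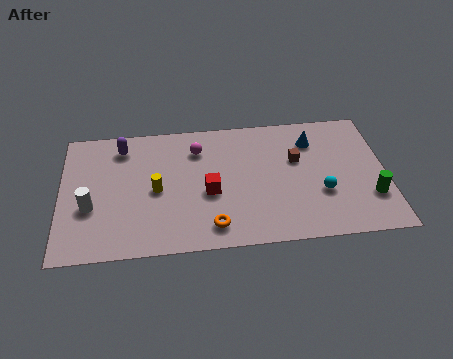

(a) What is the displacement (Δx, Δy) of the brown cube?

(-2.3, -1.2)

The brown cube started near (13.5, 6.5) and ended near (11.2, 5.3).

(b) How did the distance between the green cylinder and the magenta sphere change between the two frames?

+2.6

Before: roughly 6.4 units apart; after: 9.0. That's 2.6 units further apart.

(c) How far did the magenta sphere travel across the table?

2.5

The magenta sphere moved from about (8.1, 4.6) to (6.5, 6.5), a distance of √(1.6² + 1.9²) ≈ 2.5.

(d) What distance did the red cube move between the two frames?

3.9

The red cube was near (9.6, 6.5) before and (7.0, 3.6) after, so it travelled √(2.6² + 2.9²) ≈ 3.9 units.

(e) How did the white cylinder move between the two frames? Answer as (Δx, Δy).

(-0.6, 0.9)

The white cylinder was at about (2.0, 2.3) and moved to about (1.4, 3.2).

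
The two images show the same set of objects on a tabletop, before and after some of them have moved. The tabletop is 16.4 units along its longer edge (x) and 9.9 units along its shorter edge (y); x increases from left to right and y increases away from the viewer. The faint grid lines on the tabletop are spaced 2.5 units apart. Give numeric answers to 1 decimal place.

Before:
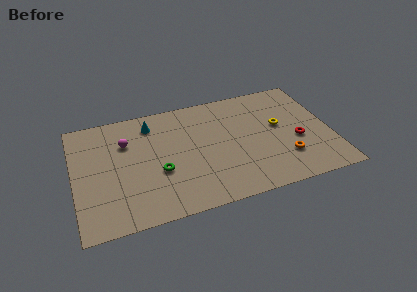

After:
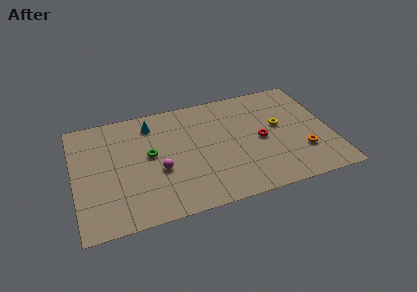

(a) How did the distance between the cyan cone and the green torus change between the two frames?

-1.6

They were about 4.3 units apart before and 2.7 after — 1.6 units closer together.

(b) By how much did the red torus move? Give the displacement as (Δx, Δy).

(-2.3, 0.7)

From the two frames, the red torus sits at roughly (14.2, 4.0) before and (11.9, 4.7) after.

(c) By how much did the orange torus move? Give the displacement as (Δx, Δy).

(1.1, 0.2)

The orange torus was at about (13.3, 2.7) and moved to about (14.4, 2.9).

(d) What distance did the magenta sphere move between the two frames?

3.6

The magenta sphere moved from about (3.4, 6.9) to (5.3, 3.9), a distance of √(1.9² + 3.0²) ≈ 3.6.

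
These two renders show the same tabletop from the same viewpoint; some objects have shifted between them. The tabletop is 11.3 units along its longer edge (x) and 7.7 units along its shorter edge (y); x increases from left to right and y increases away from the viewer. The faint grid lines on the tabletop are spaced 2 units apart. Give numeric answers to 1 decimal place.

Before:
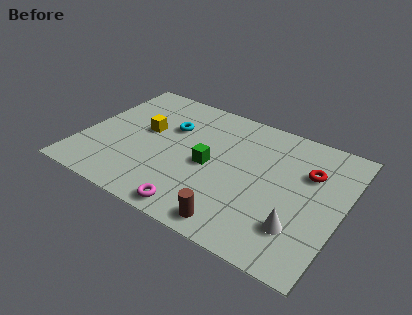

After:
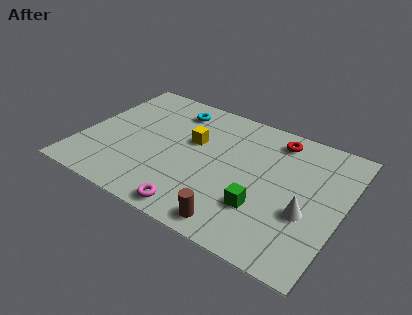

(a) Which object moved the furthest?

the green cube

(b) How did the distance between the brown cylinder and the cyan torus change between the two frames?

+1.0

The distance was about 5.5 in the first image and 6.5 in the second, so they moved 1.0 units further apart.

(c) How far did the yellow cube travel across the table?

2.1

From (2.6, 4.4) to (4.7, 4.7), the yellow cube covered √(2.1² + 0.3²) ≈ 2.1 units.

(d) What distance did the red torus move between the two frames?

2.1

The red torus was near (9.7, 5.2) before and (8.1, 6.5) after, so it travelled √(1.6² + 1.3²) ≈ 2.1 units.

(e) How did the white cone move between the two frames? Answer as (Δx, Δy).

(0.2, 0.9)

The white cone was at about (9.7, 2.0) and moved to about (9.9, 2.9).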